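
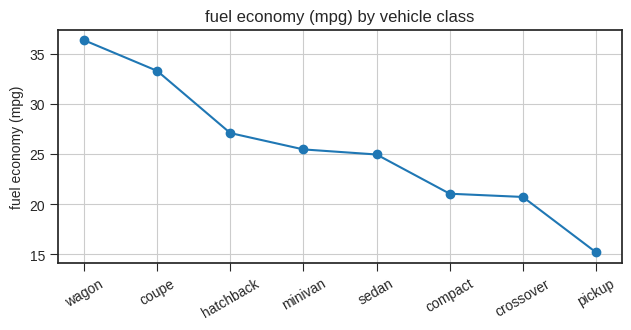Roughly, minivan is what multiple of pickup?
minivan ≈ 26, pickup ≈ 16; 26/16 ≈ 1.62.

≈ 1.62×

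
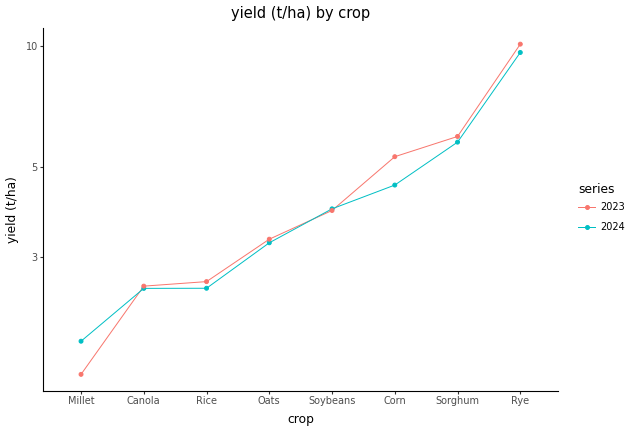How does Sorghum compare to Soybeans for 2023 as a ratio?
Sorghum ≈ 6, Soybeans ≈ 4; 6/4 ≈ 1.5.

≈ 1.5×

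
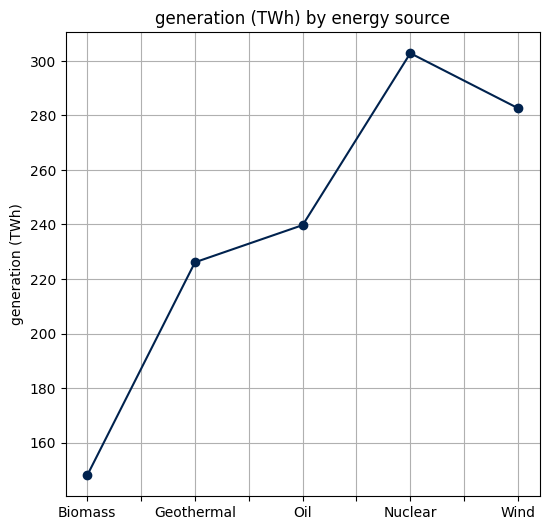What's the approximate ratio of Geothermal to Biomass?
Geothermal ≈ 220, Biomass ≈ 140; 220/140 ≈ 1.57.

≈ 1.57×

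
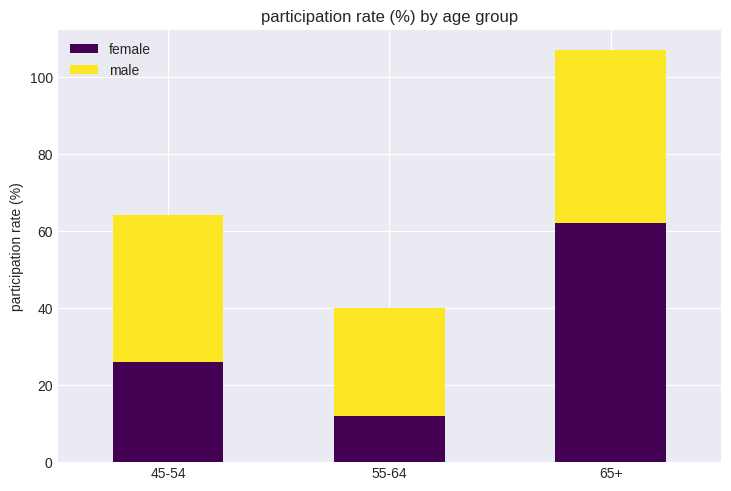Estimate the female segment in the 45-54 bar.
female top ≈ 30, bottom ≈ 0; segment ≈ 30.

≈ 30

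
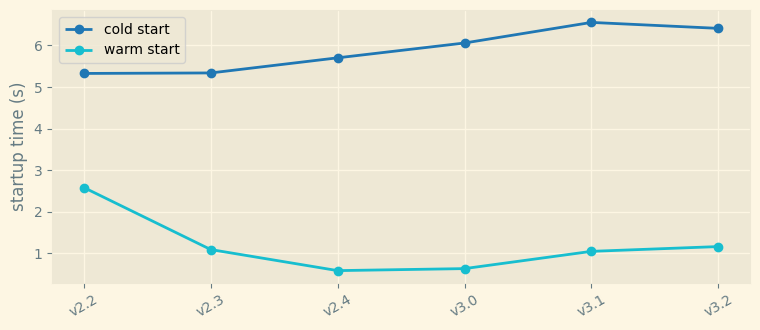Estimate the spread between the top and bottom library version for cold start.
Max v3.1 ≈ 6.5, min v2.2 ≈ 5.5; range ≈ 1.0.

≈ 1.0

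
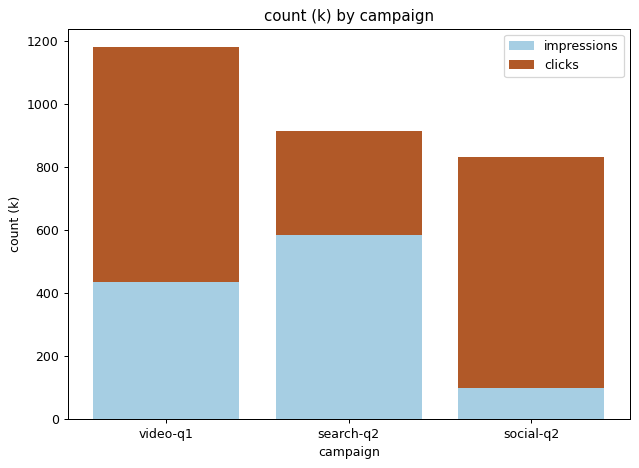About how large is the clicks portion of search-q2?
clicks top ≈ 900, bottom ≈ 600; segment ≈ 300.

≈ 300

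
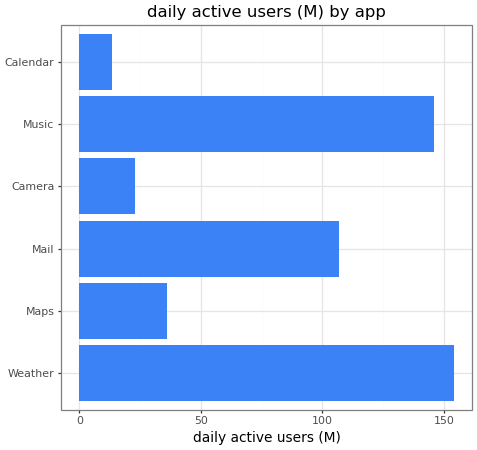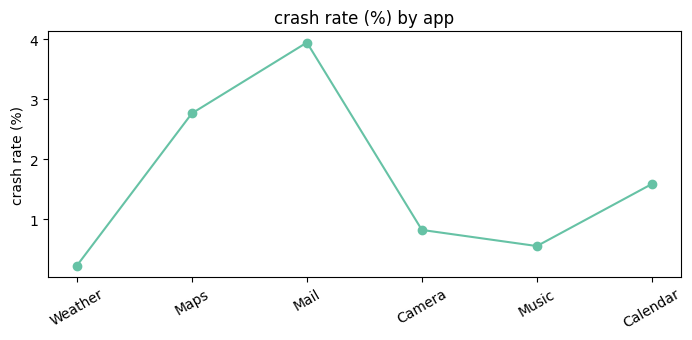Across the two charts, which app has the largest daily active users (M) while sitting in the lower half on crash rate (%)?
Chart 2 median crash rate (%) ≈ 1; below-median apps: Weather, Camera, Music. Among those, Weather has the highest daily active users (M) (≈ 160).

Weather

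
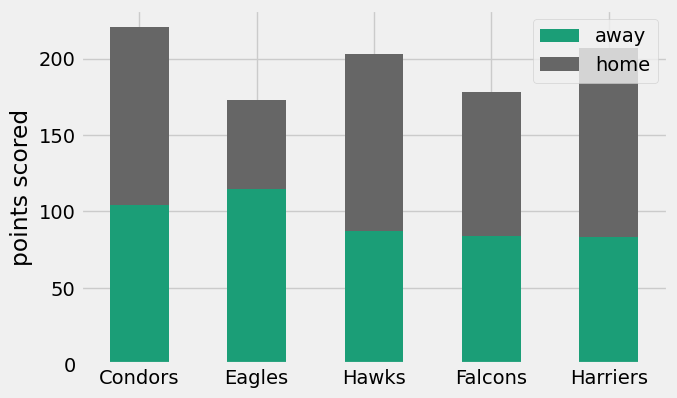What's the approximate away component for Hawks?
≈ 80

away top ≈ 80, bottom ≈ 0; segment ≈ 80.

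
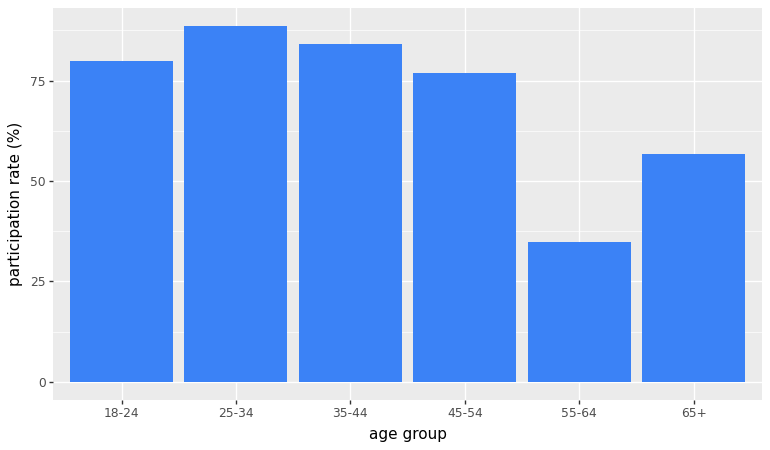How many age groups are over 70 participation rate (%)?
4

Above 70: 18-24, 25-34, 35-44, 45-54.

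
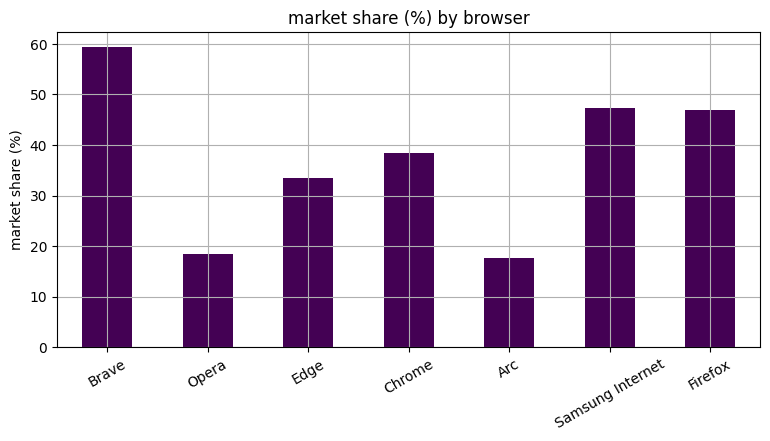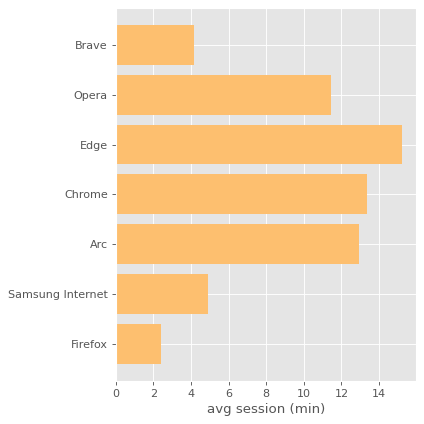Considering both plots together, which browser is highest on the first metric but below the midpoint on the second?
Brave

Chart 2 median avg session (min) ≈ 12; below-median browsers: Brave, Samsung Internet, Firefox. Among those, Brave has the highest market share (%) (≈ 60).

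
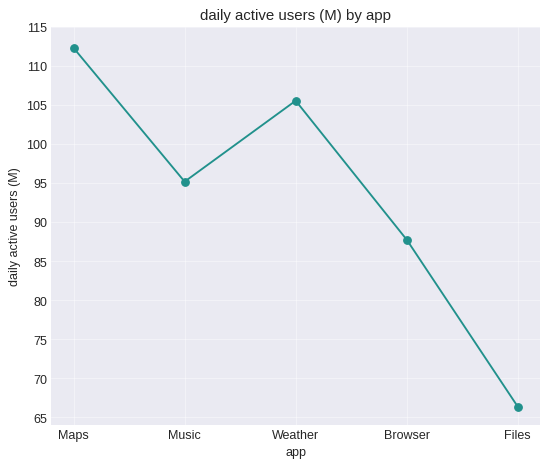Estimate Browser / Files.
Browser ≈ 90, Files ≈ 65; 90/65 ≈ 1.38.

≈ 1.38×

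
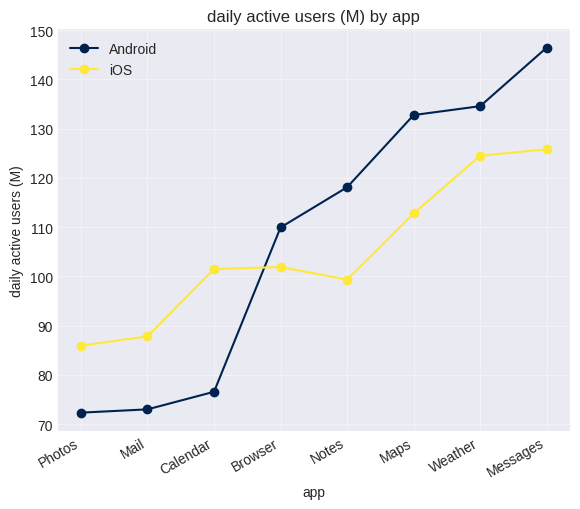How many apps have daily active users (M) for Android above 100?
Above 100: Browser, Notes, Maps, Weather, Messages.

5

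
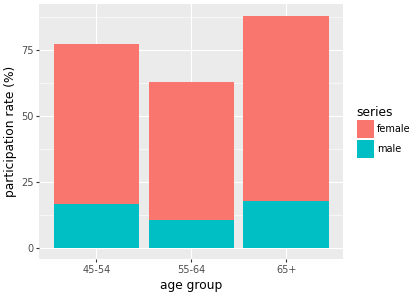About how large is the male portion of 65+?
male top ≈ 20, bottom ≈ 0; segment ≈ 20.

≈ 20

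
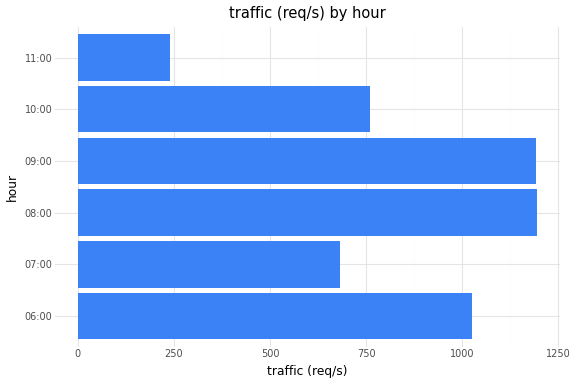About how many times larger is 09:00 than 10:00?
≈ 1.5×

09:00 ≈ 1200, 10:00 ≈ 800; 1200/800 ≈ 1.5.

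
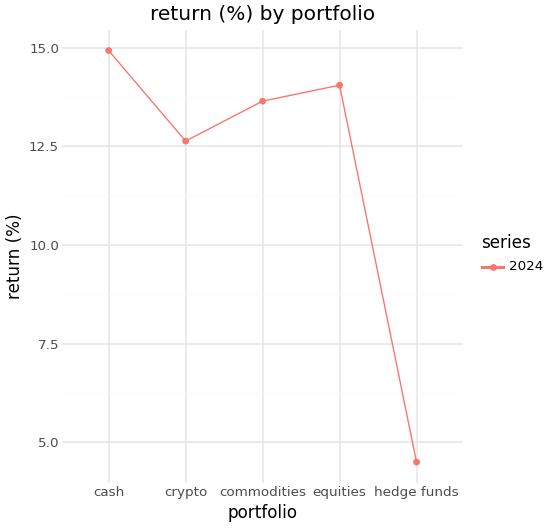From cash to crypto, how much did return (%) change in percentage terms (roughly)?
cash ≈ 15, crypto ≈ 13; (13 − 15) / 15 ≈ -13.3%.

≈ -13.3%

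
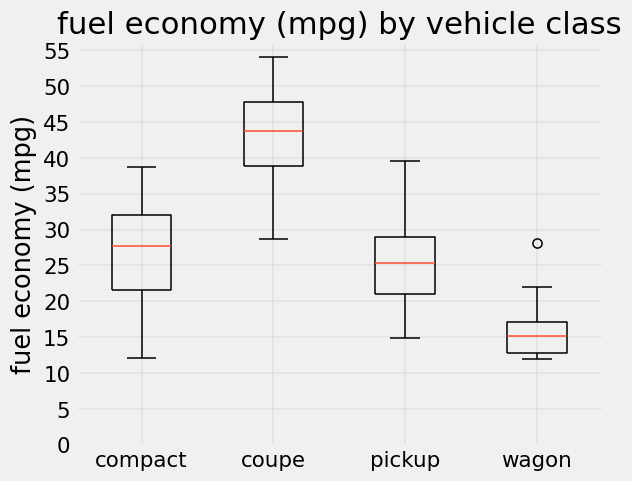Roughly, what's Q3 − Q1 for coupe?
Q3 ≈ 50, Q1 ≈ 40; IQR ≈ 10.

≈ 10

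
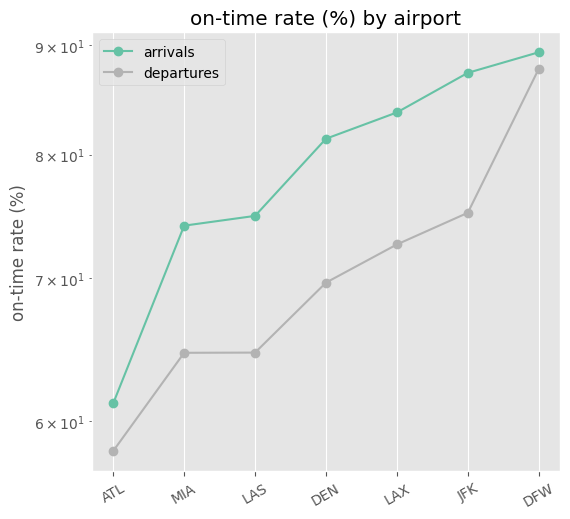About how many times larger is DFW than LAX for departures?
≈ 1.2×

DFW ≈ 90, LAX ≈ 75; 90/75 ≈ 1.2.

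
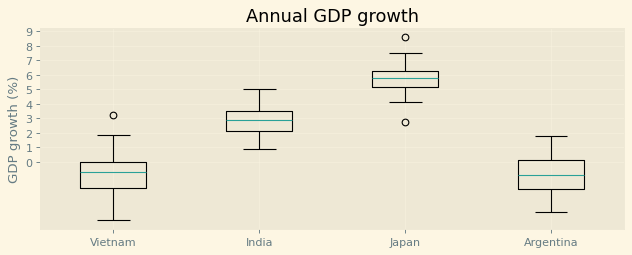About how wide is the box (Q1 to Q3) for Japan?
Q3 ≈ 6, Q1 ≈ 5; IQR ≈ 1.

≈ 1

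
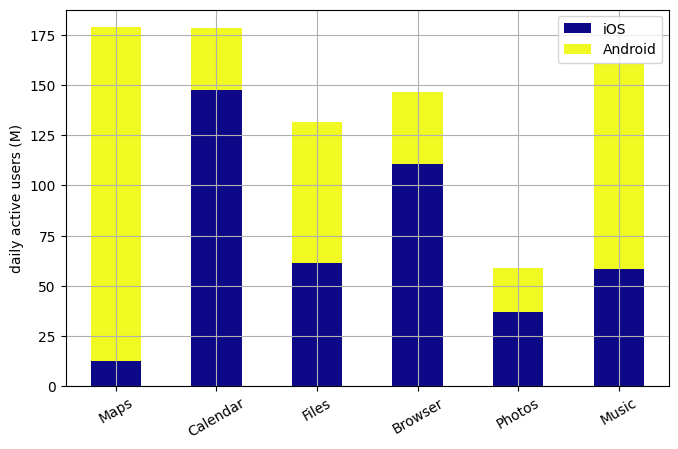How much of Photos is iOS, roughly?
iOS top ≈ 40, bottom ≈ 0; segment ≈ 40.

≈ 40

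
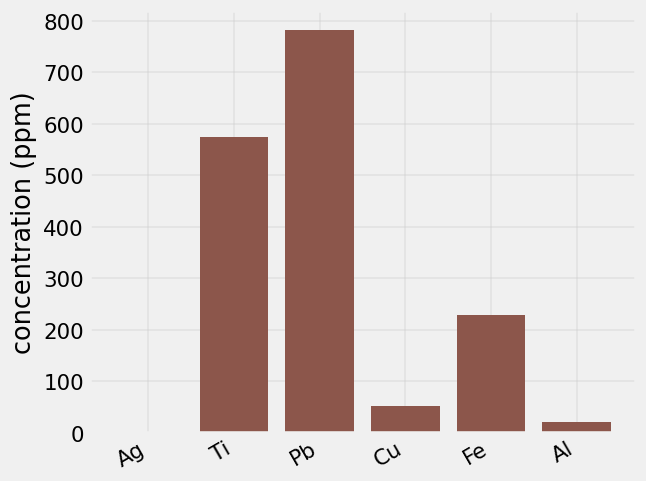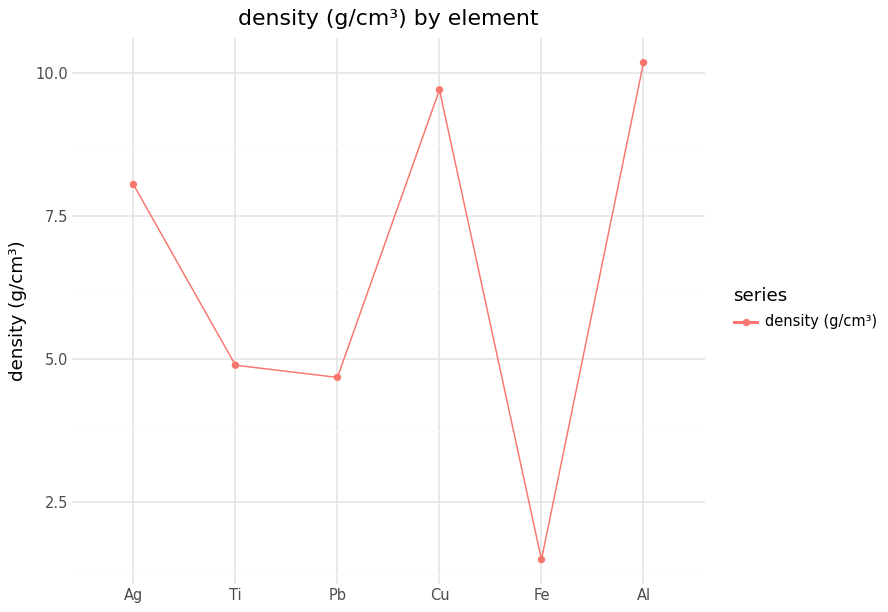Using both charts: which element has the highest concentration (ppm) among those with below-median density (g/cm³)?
Pb

Chart 2 median density (g/cm³) ≈ 6; below-median elements: Ti, Pb, Fe. Among those, Pb has the highest concentration (ppm) (≈ 800).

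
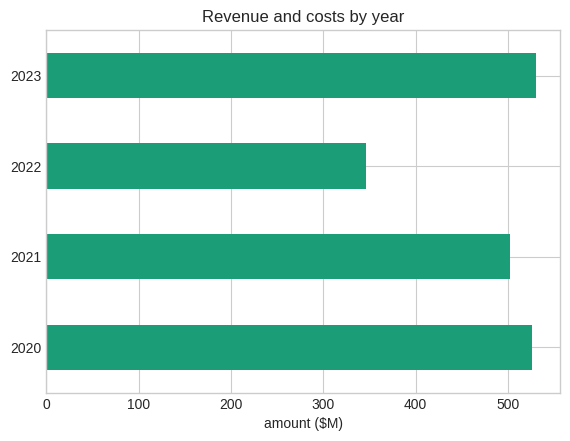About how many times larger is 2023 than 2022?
2023 ≈ 550, 2022 ≈ 350; 550/350 ≈ 1.57.

≈ 1.57×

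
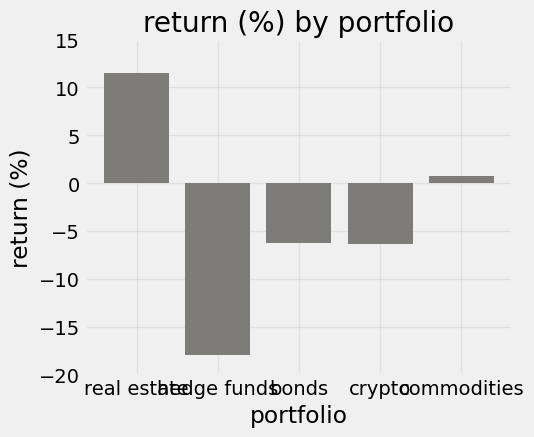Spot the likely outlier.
real estate

real estate ≈ 10; the rest sit between ≈ -20 and ≈ 0.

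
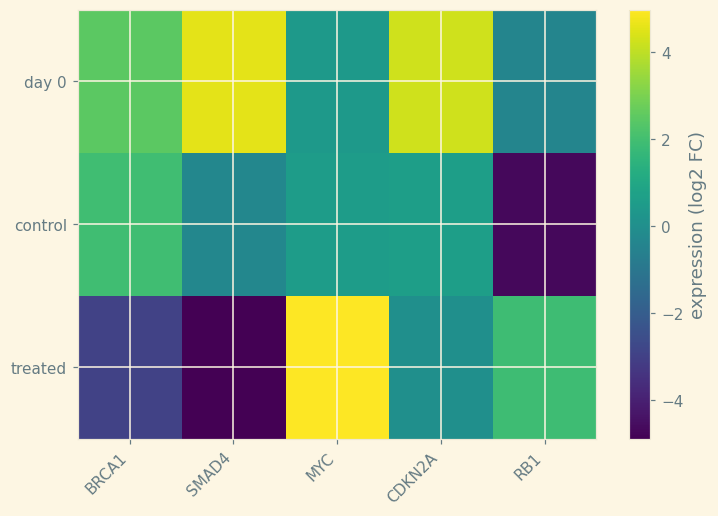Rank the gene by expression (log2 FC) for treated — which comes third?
CDKN2A

Top 4 for treated: MYC ≈ 5, RB1 ≈ 2, CDKN2A ≈ 0, BRCA1 ≈ -3.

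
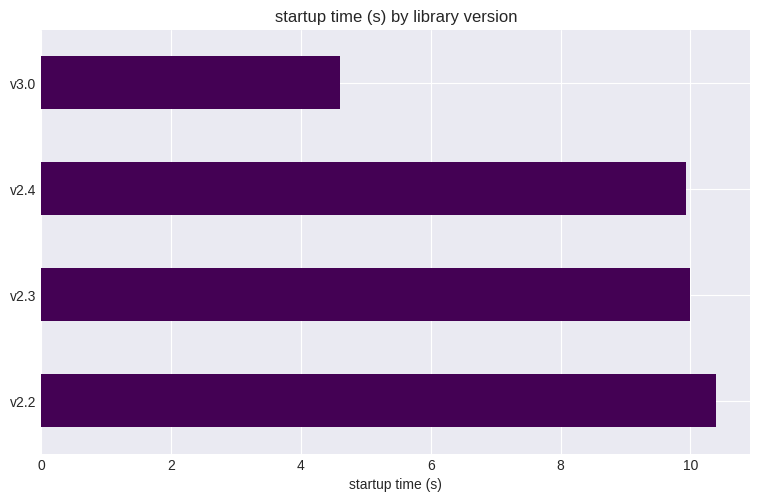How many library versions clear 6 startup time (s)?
Above 6: v2.2, v2.3, v2.4.

3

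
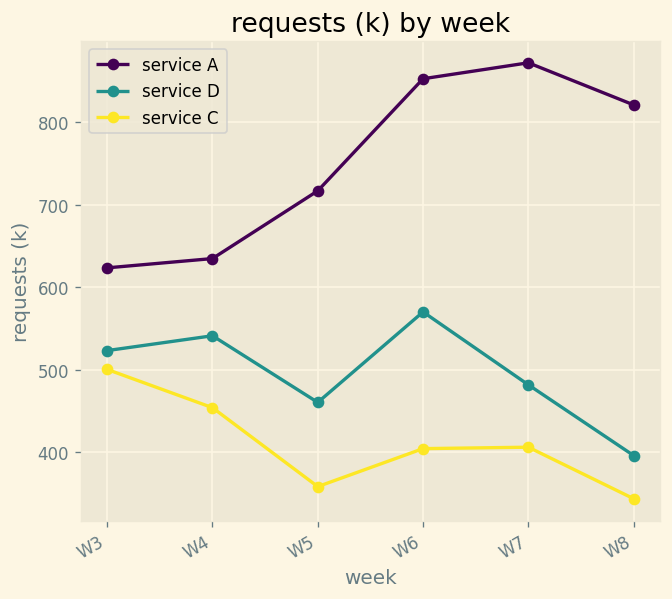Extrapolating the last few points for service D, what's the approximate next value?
≈ 325

Last three: 550, 500, 400 → slope ≈ -75/step → next ≈ 325.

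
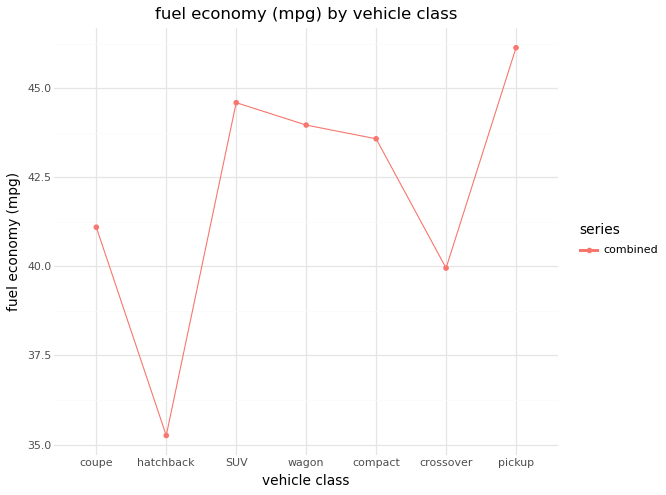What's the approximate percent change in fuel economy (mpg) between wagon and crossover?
wagon ≈ 44, crossover ≈ 40; (40 − 44) / 44 ≈ -9.1%.

≈ -9.1%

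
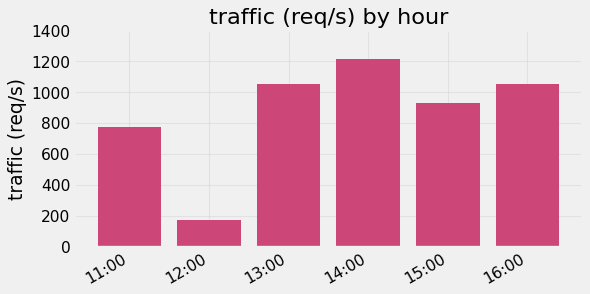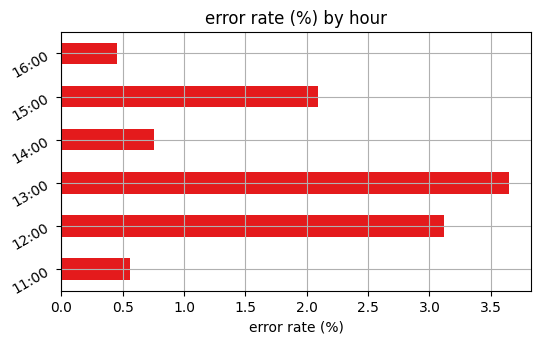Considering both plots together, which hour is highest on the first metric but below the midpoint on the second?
Chart 2 median error rate (%) ≈ 1.5; below-median hours: 11:00, 14:00, 16:00. Among those, 14:00 has the highest traffic (req/s) (≈ 1200).

14:00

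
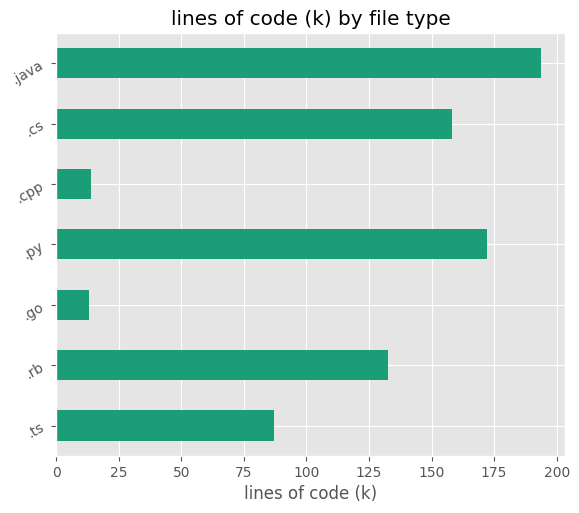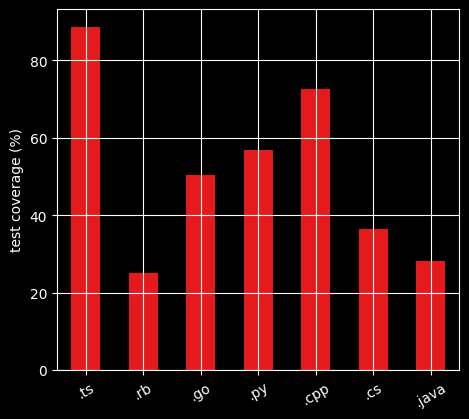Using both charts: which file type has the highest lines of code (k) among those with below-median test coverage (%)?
Chart 2 median test coverage (%) ≈ 50; below-median file types: .rb, .cs, .java. Among those, .java has the highest lines of code (k) (≈ 200).

.java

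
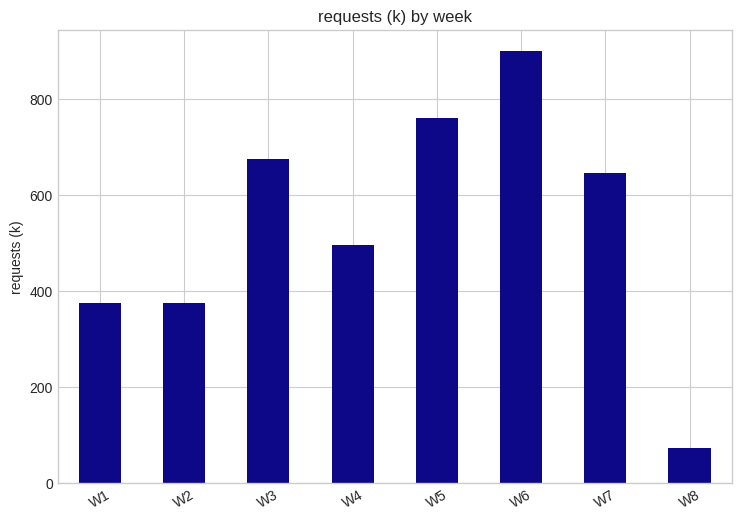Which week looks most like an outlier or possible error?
W8

W8 ≈ 100; the rest sit between ≈ 400 and ≈ 900.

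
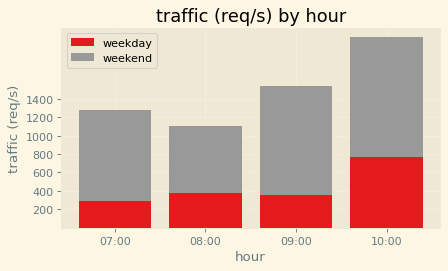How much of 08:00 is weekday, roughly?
≈ 400

weekday top ≈ 400, bottom ≈ 0; segment ≈ 400.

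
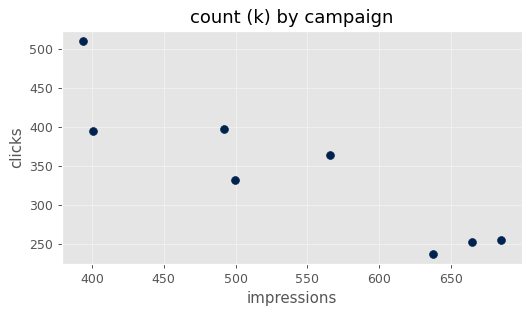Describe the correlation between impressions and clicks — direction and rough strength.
negative, strong

Points are negatively correlated; strong (|r| ≈ 0.9).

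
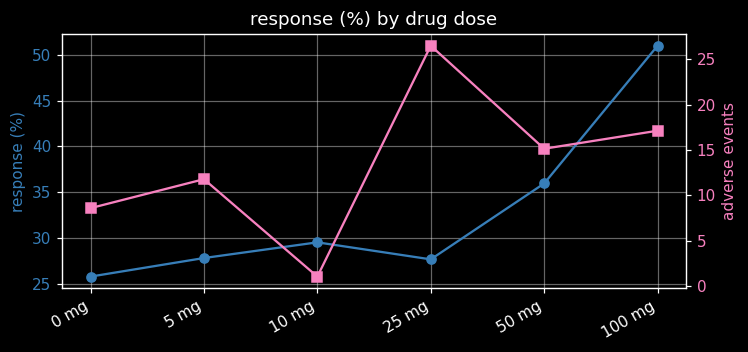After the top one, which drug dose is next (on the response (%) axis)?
Top 3 (on the response (%) axis): 100 mg ≈ 50, 50 mg ≈ 35, 10 mg ≈ 30.

50 mg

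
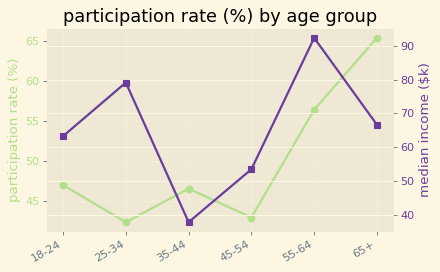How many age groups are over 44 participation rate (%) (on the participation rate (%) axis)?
Above 44: 18-24, 35-44, 55-64, 65+.

4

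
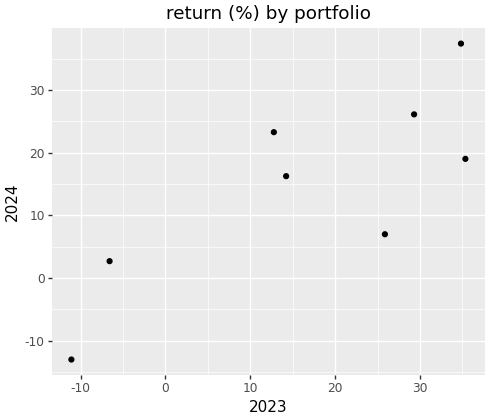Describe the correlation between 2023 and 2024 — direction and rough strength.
positive, strong

Points are positively correlated; strong (|r| ≈ 0.8).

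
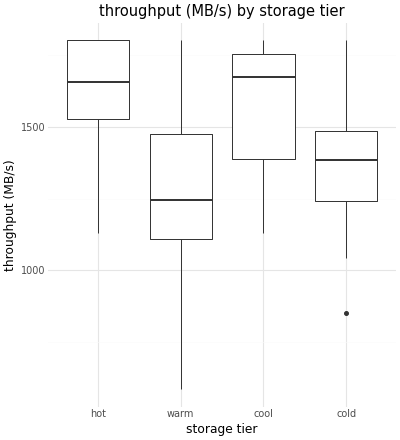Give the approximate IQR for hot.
Q3 ≈ 1800, Q1 ≈ 1550; IQR ≈ 250.

≈ 250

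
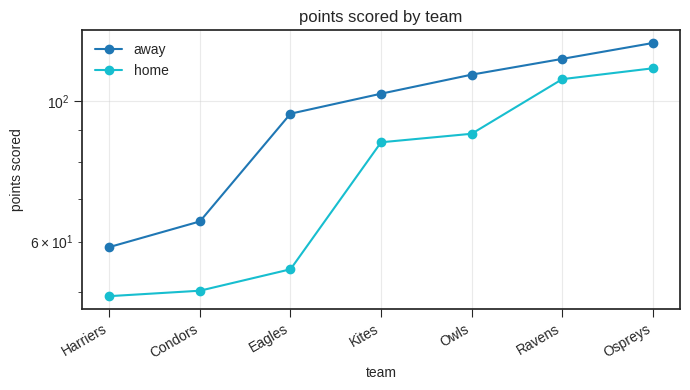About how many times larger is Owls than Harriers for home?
Owls ≈ 90, Harriers ≈ 50; 90/50 ≈ 1.8.

≈ 1.8×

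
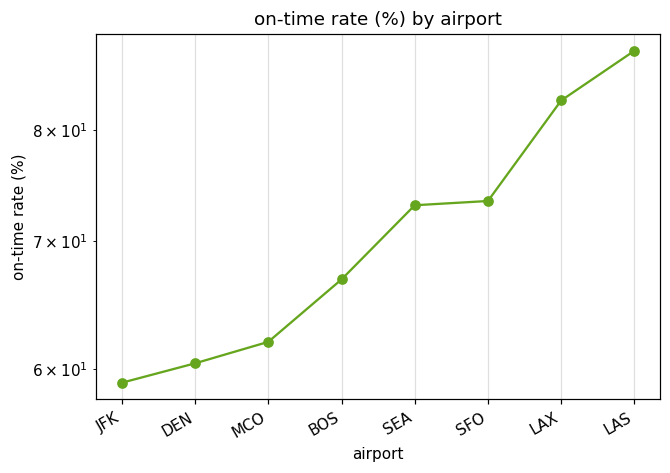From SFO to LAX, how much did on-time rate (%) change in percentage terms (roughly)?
≈ +13.3%

SFO ≈ 75, LAX ≈ 85; (85 − 75) / 75 ≈ +13.3%.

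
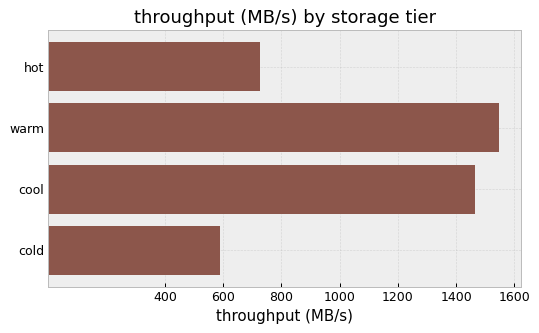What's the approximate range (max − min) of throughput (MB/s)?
≈ 1000

Max warm ≈ 1600, min cold ≈ 600; range ≈ 1000.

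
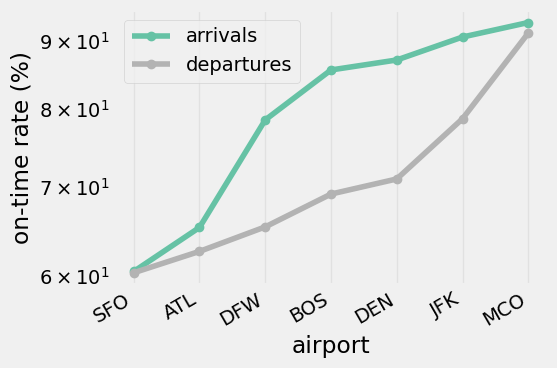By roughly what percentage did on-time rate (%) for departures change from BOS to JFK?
BOS ≈ 70, JFK ≈ 80; (80 − 70) / 70 ≈ +14.3%.

≈ +14.3%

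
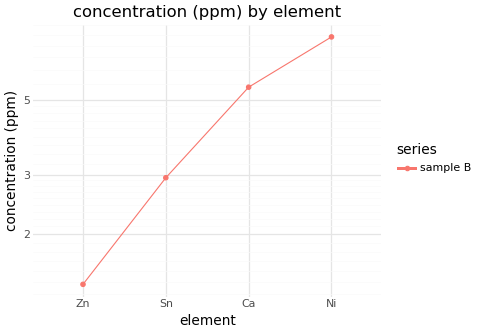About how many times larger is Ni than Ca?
≈ 1.6×

Ni ≈ 8, Ca ≈ 5; 8/5 ≈ 1.6.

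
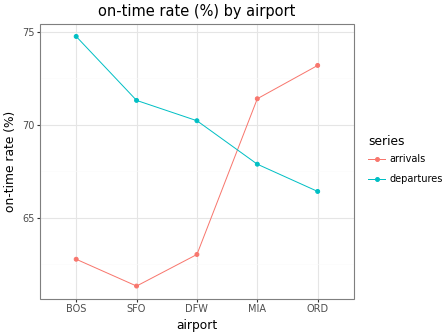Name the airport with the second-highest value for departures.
Top 3 for departures: BOS ≈ 74, SFO ≈ 72, DFW ≈ 70.

SFO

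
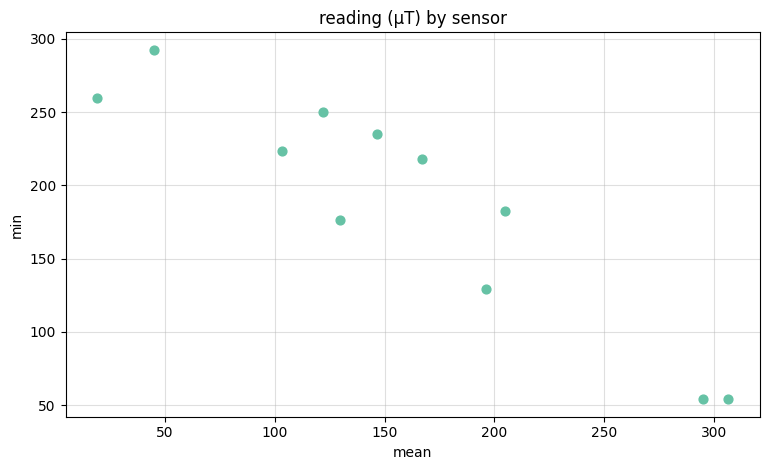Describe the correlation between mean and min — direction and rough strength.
Points are negatively correlated; strong (|r| ≈ 0.9).

negative, strong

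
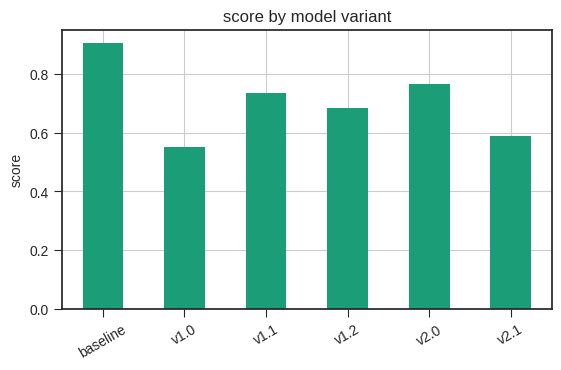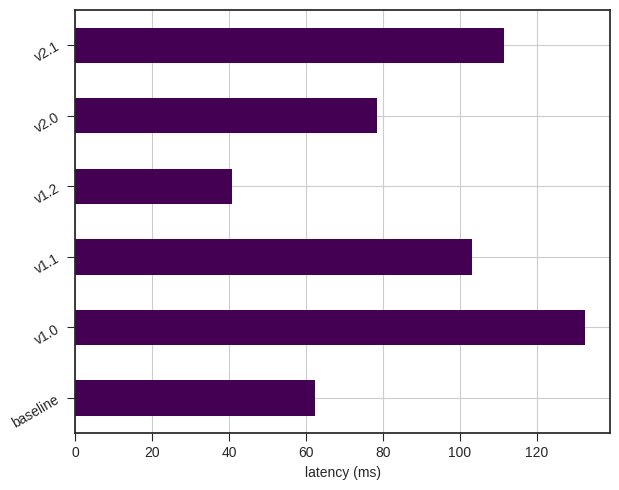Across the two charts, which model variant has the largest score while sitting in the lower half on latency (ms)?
Chart 2 median latency (ms) ≈ 100; below-median model variants: baseline, v1.2, v2.0. Among those, baseline has the highest score (≈ 0.9).

baseline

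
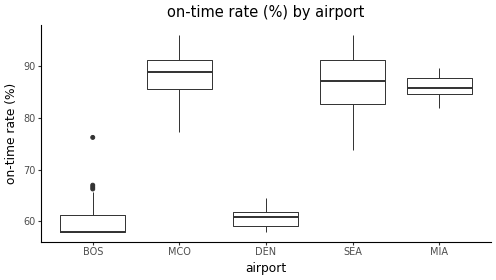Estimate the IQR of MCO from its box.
≈ 5

Q3 ≈ 90, Q1 ≈ 85; IQR ≈ 5.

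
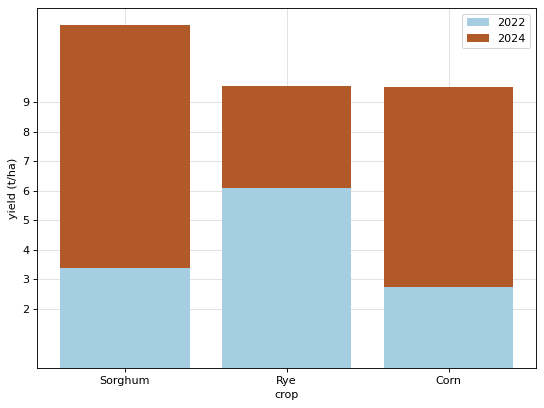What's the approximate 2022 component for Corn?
2022 top ≈ 3, bottom ≈ 0; segment ≈ 3.

≈ 3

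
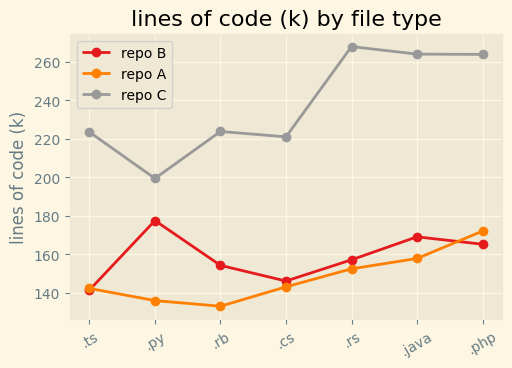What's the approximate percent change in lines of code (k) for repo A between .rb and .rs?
.rb ≈ 140, .rs ≈ 160; (160 − 140) / 140 ≈ +14.3%.

≈ +14.3%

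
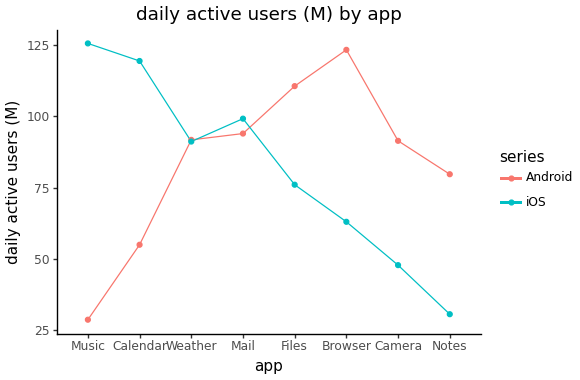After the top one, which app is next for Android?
Files

Top 3 for Android: Browser ≈ 120, Files ≈ 110, Mail ≈ 90.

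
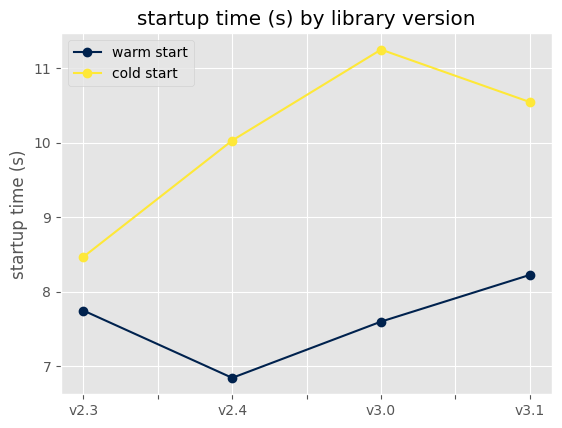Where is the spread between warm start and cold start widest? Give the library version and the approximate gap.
v3.0: warm start ≈ 7.5, cold start ≈ 11.0 → gap ≈ 3.5. Next-largest (v2.4) is only ≈ 3.0.

v3.0, ≈ 3.5 s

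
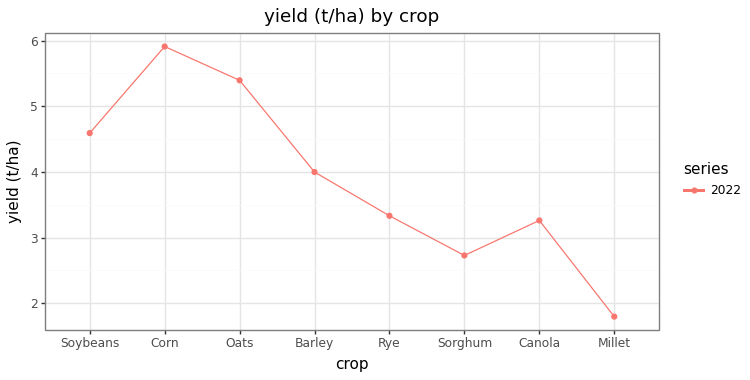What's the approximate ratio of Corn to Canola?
≈ 1.71×

Corn ≈ 6.0, Canola ≈ 3.5; 6.0/3.5 ≈ 1.71.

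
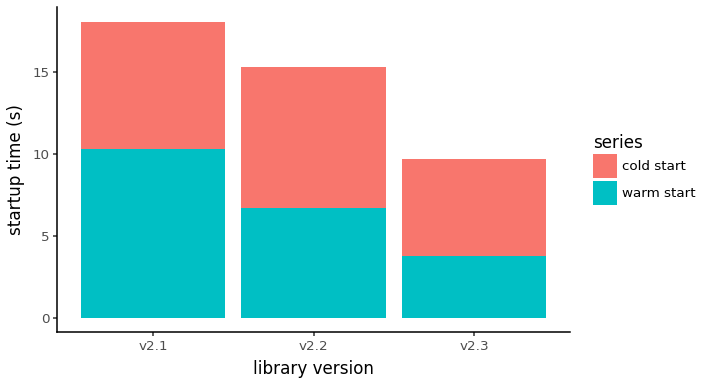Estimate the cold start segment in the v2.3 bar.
cold start top ≈ 10, bottom ≈ 4; segment ≈ 6.

≈ 6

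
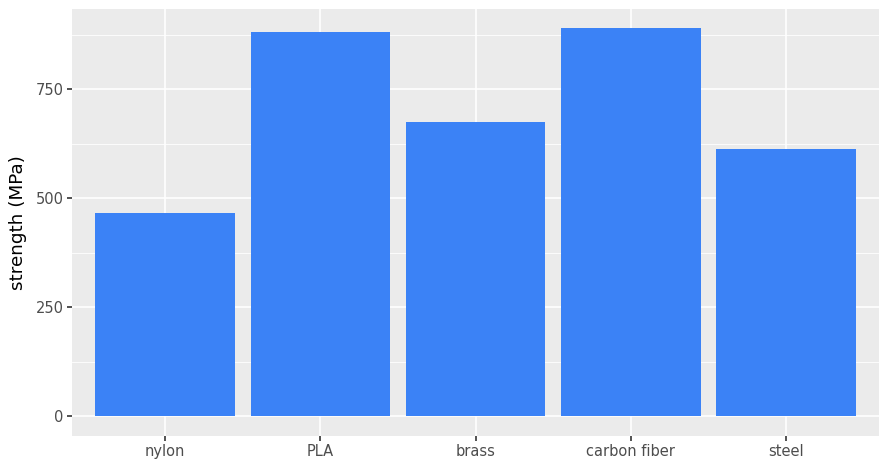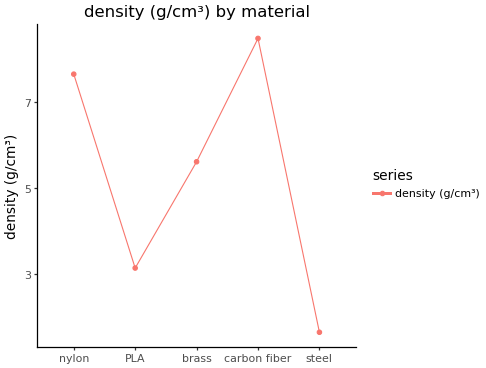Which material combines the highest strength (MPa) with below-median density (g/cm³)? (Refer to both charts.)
PLA

Chart 2 median density (g/cm³) ≈ 6; below-median materials: PLA, steel. Among those, PLA has the highest strength (MPa) (≈ 900).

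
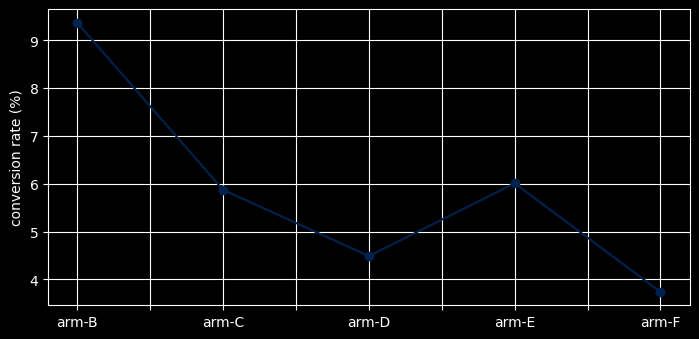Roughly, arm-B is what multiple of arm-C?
≈ 1.58×

arm-B ≈ 9.5, arm-C ≈ 6.0; 9.5/6.0 ≈ 1.58.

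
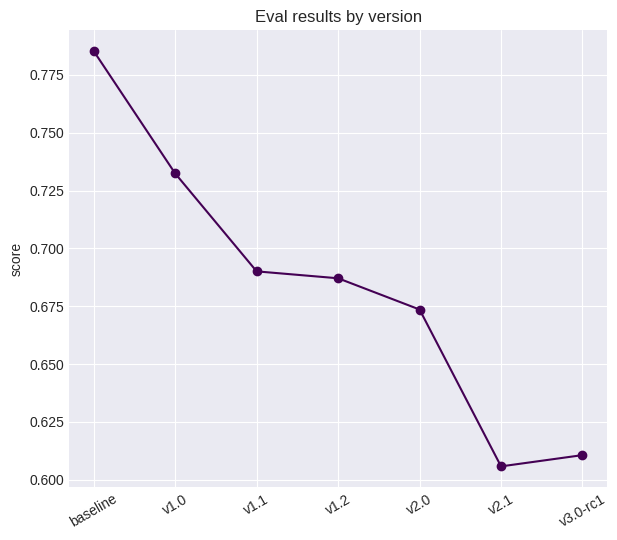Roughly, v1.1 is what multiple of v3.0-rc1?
≈ 1.13×

v1.1 ≈ 0.70, v3.0-rc1 ≈ 0.62; 0.70/0.62 ≈ 1.13.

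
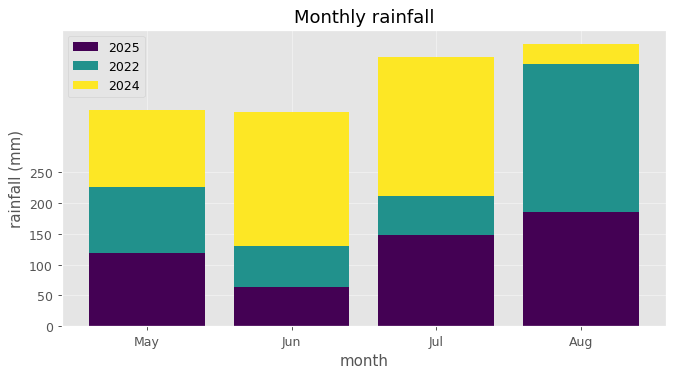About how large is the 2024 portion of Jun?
≈ 200

2024 top ≈ 350, bottom ≈ 150; segment ≈ 200.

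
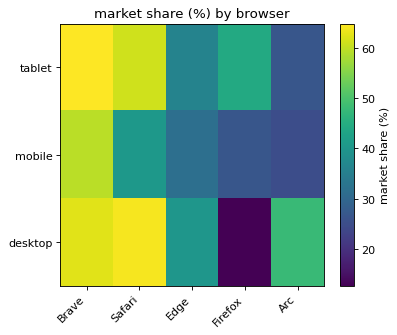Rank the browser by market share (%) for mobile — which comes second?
Safari

Top 3 for mobile: Brave ≈ 60, Safari ≈ 40, Edge ≈ 30.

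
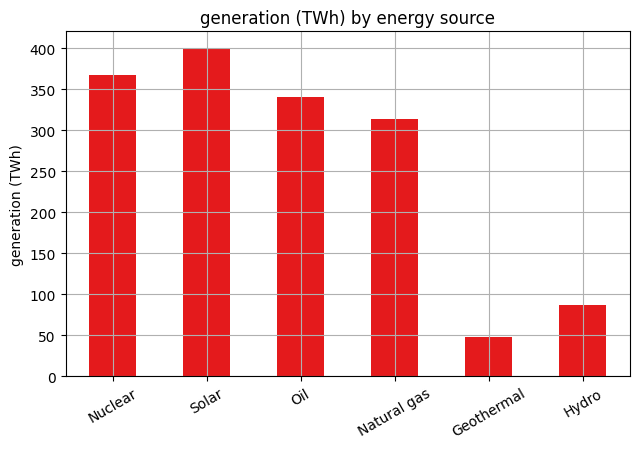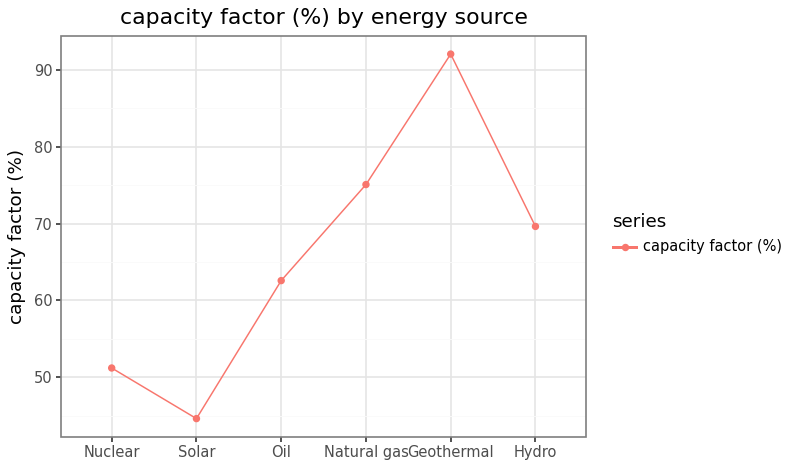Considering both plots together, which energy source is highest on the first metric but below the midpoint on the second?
Solar

Chart 2 median capacity factor (%) ≈ 70; below-median energy sources: Nuclear, Solar, Oil. Among those, Solar has the highest generation (TWh) (≈ 400).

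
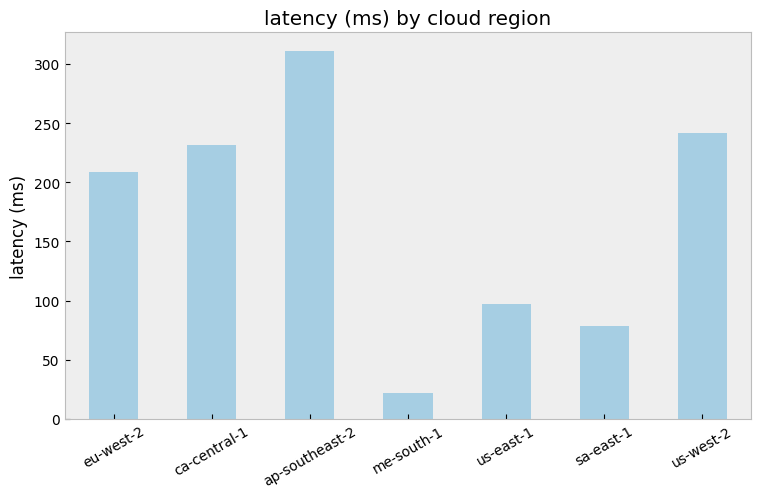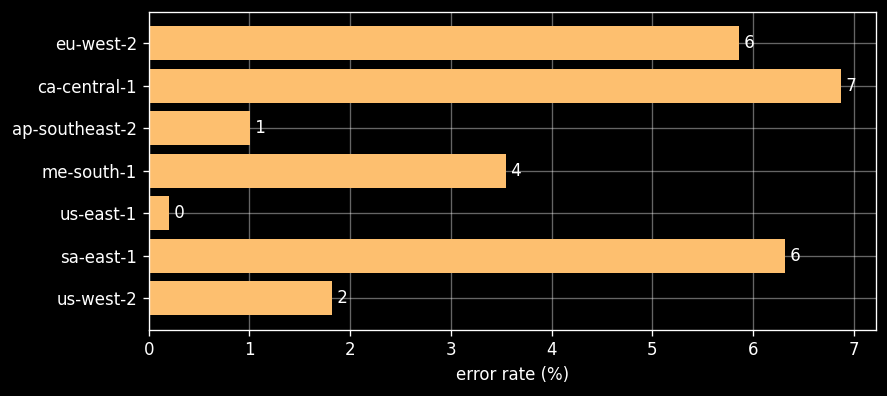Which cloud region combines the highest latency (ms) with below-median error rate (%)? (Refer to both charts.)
ap-southeast-2

Chart 2 median error rate (%) ≈ 4; below-median cloud regions: ap-southeast-2, us-east-1, us-west-2. Among those, ap-southeast-2 has the highest latency (ms) (≈ 300).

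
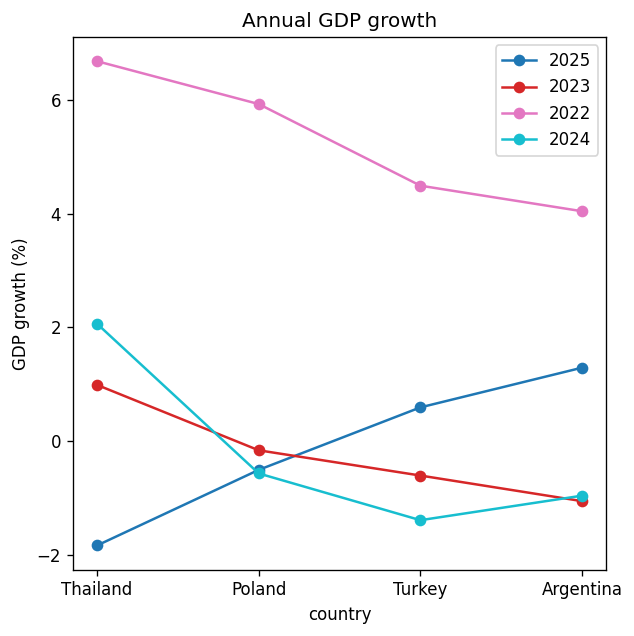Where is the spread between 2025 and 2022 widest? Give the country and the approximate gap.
Thailand, ≈ 9 %

Thailand: 2025 ≈ -2, 2022 ≈ 7 → gap ≈ 9. Next-largest (Poland) is only ≈ 7.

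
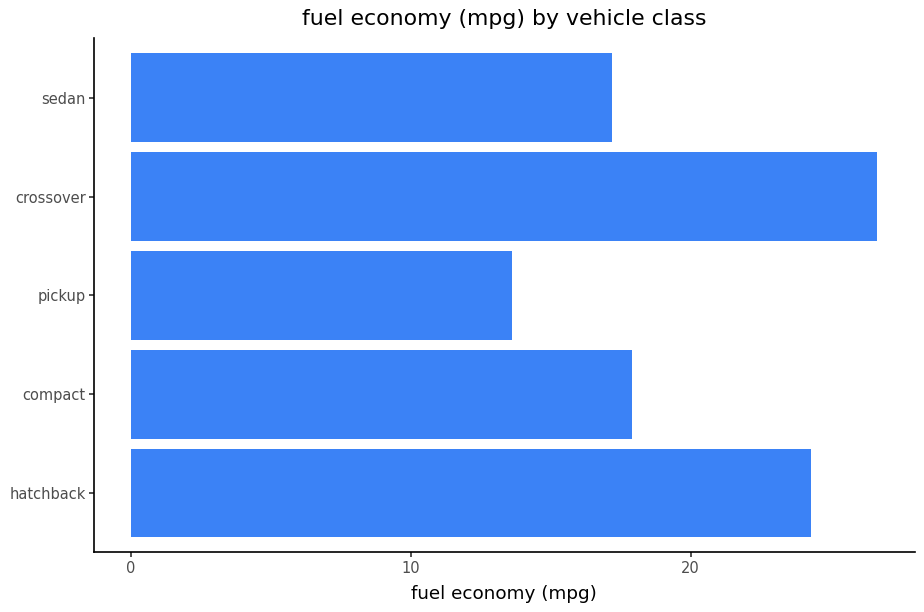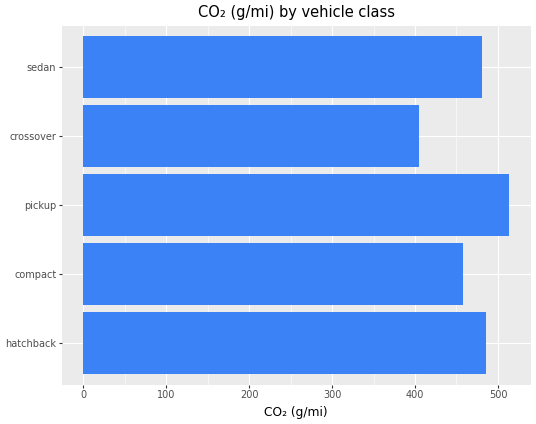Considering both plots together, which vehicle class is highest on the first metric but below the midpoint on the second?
crossover

Chart 2 median CO₂ (g/mi) ≈ 500; below-median vehicle classes: compact, crossover. Among those, crossover has the highest fuel economy (mpg) (≈ 25).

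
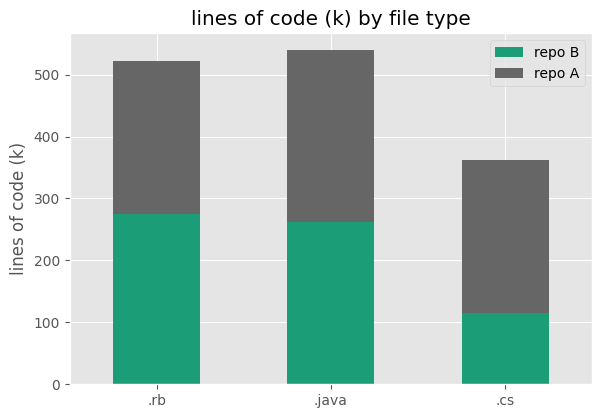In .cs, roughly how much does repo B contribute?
≈ 100

repo B top ≈ 100, bottom ≈ 0; segment ≈ 100.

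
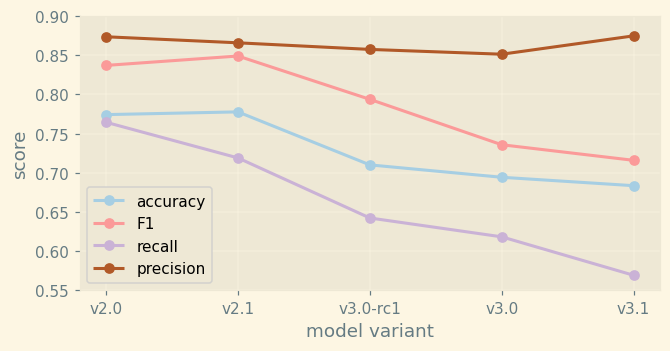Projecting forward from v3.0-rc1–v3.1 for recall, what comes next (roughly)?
Last three: 0.65, 0.60, 0.55 → slope ≈ -0.05/step → next ≈ 0.5.

≈ 0.5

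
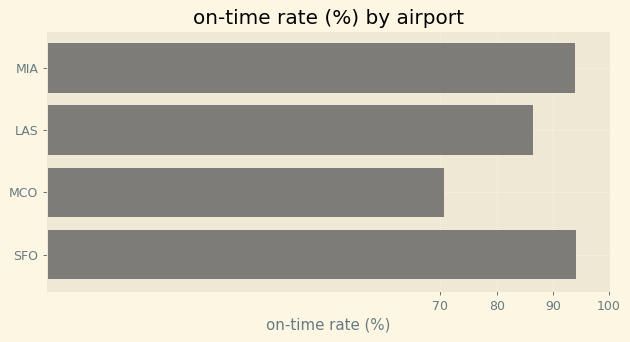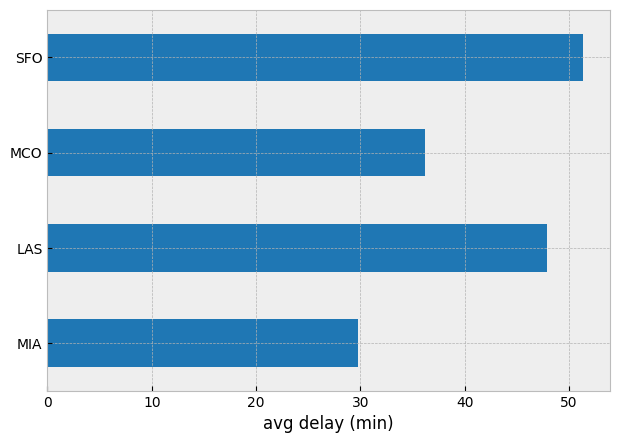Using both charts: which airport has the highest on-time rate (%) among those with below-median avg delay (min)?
MIA

Chart 2 median avg delay (min) ≈ 40; below-median airports: MIA, MCO. Among those, MIA has the highest on-time rate (%) (≈ 90).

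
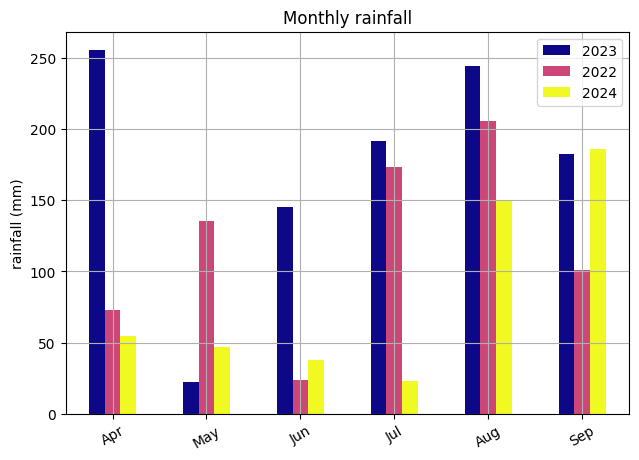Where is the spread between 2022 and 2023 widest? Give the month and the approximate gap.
Apr, ≈ 175 mm

Apr: 2022 ≈ 75, 2023 ≈ 250 → gap ≈ 175. Next-largest (Jun) is only ≈ 125.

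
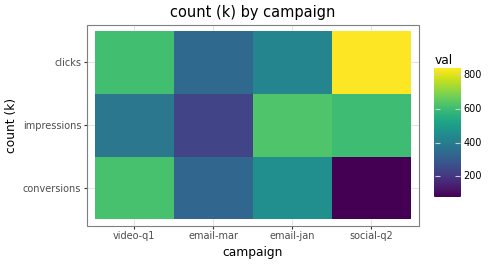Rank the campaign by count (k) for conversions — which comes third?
email-mar

Top 4 for conversions: video-q1 ≈ 600, email-jan ≈ 500, email-mar ≈ 300, social-q2 ≈ 100.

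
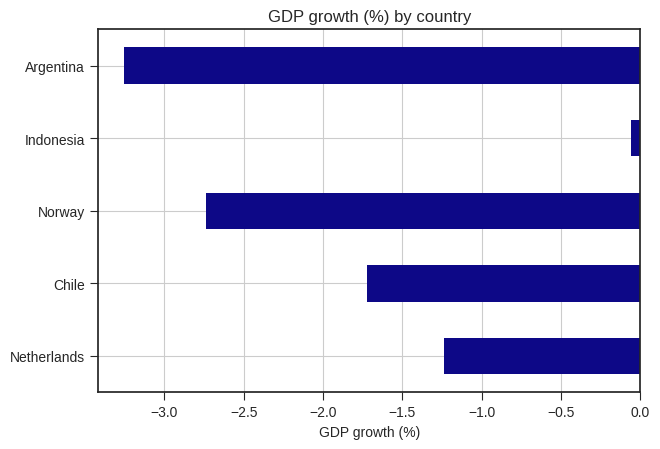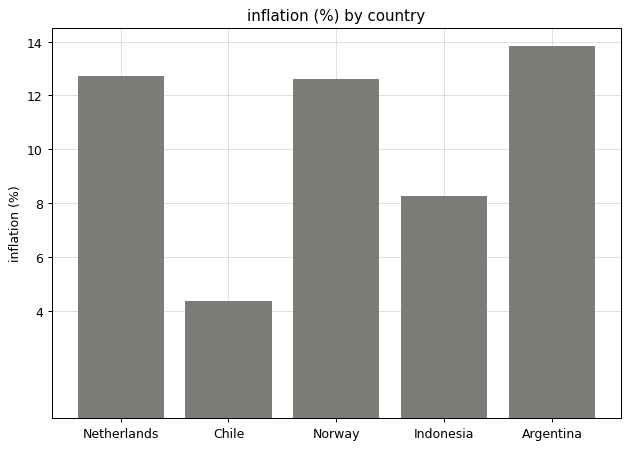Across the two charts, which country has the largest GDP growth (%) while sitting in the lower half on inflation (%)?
Indonesia

Chart 2 median inflation (%) ≈ 12; below-median countries: Chile, Indonesia. Among those, Indonesia has the highest GDP growth (%) (≈ 0).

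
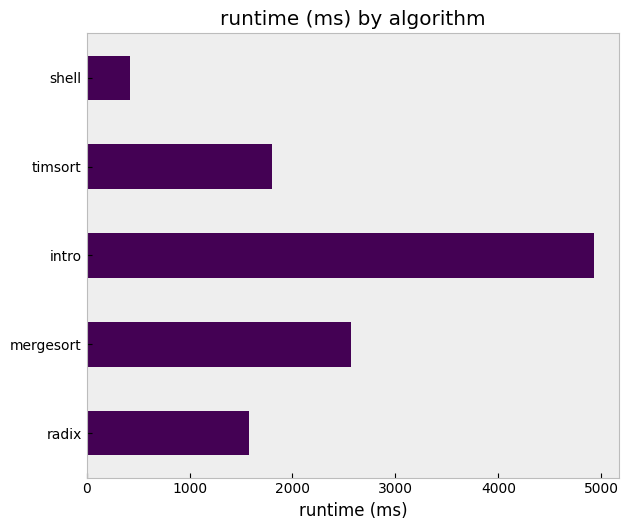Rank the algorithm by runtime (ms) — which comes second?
Top 3: intro ≈ 5000, mergesort ≈ 2500, timsort ≈ 2000.

mergesort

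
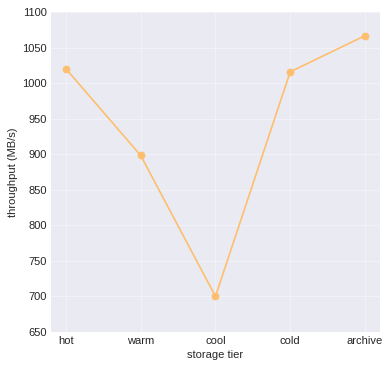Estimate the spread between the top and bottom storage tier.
≈ 350

Max archive ≈ 1050, min cool ≈ 700; range ≈ 350.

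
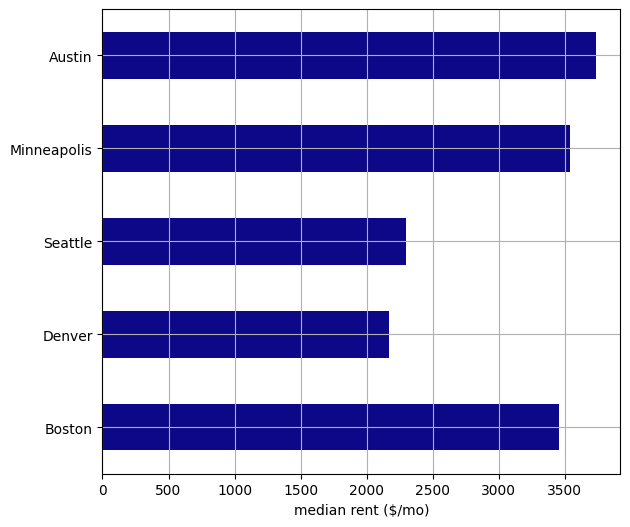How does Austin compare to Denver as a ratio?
≈ 1.75×

Austin ≈ 3500, Denver ≈ 2000; 3500/2000 ≈ 1.75.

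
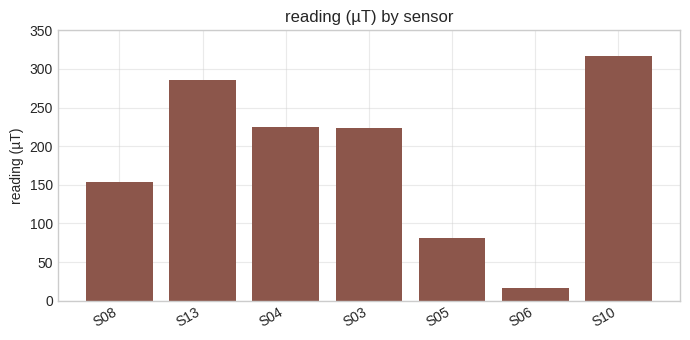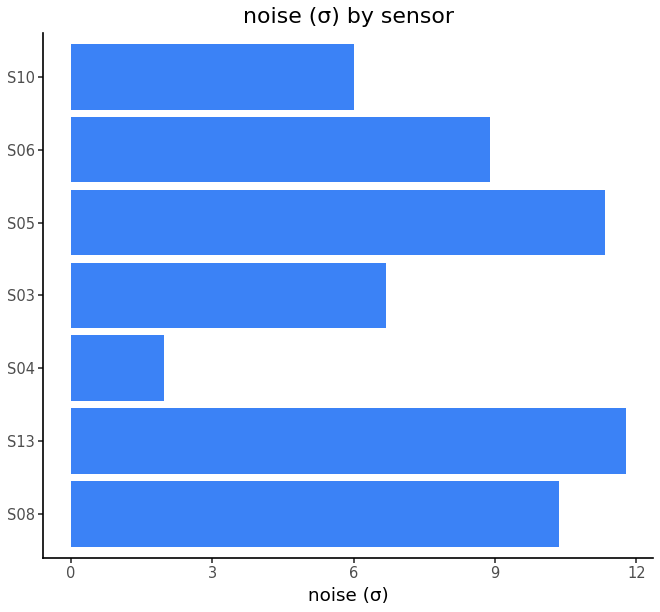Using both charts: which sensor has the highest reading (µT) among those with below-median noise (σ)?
S10

Chart 2 median noise (σ) ≈ 8; below-median sensors: S04, S03, S10. Among those, S10 has the highest reading (µT) (≈ 300).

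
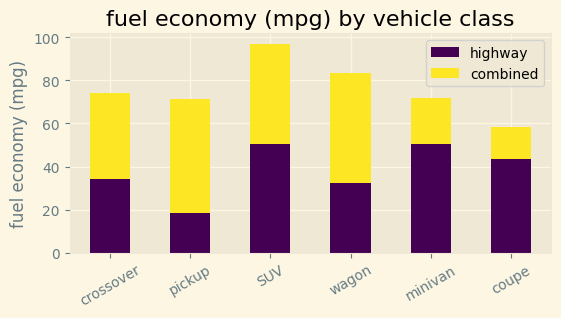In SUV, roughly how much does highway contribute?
highway top ≈ 50, bottom ≈ 0; segment ≈ 50.

≈ 50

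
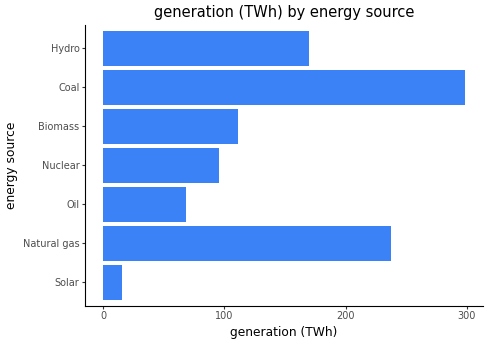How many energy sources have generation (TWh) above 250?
Above 250: Coal.

1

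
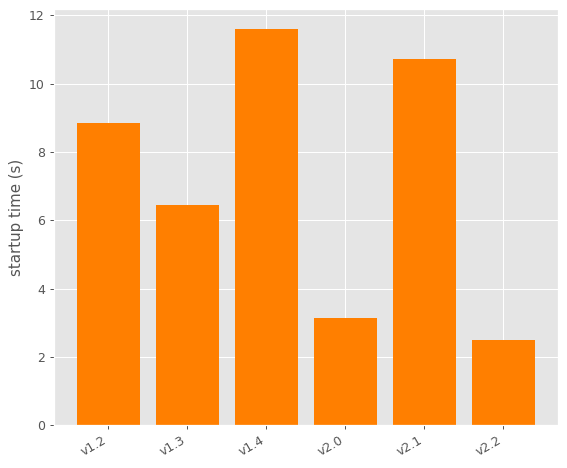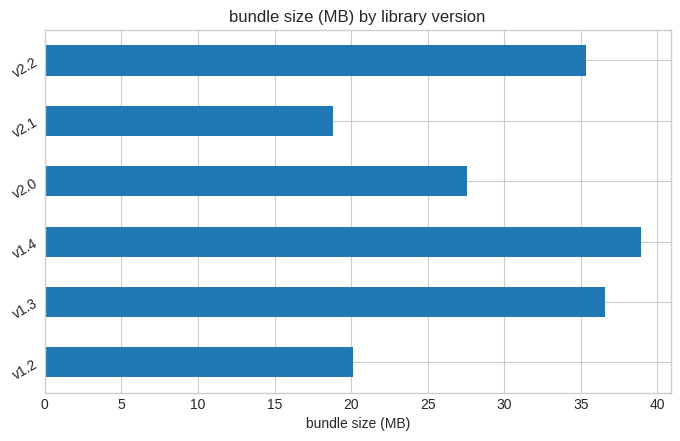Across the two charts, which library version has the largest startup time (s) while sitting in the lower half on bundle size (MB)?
Chart 2 median bundle size (MB) ≈ 30; below-median library versions: v1.2, v2.0, v2.1. Among those, v2.1 has the highest startup time (s) (≈ 10).

v2.1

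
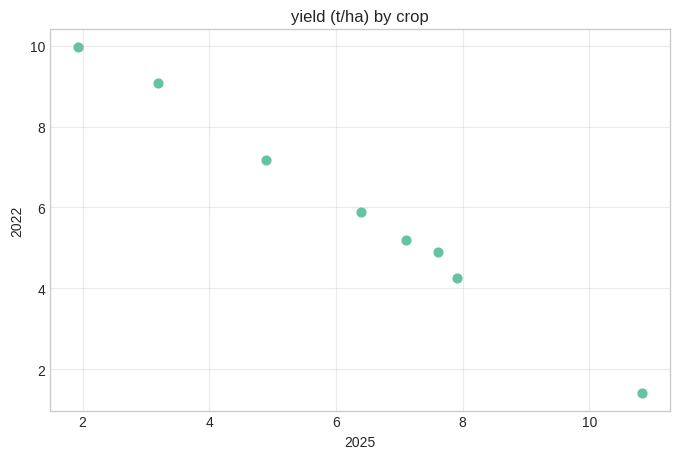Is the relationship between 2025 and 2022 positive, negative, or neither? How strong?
Points are negatively correlated; strong (|r| ≈ 1.0).

negative, strong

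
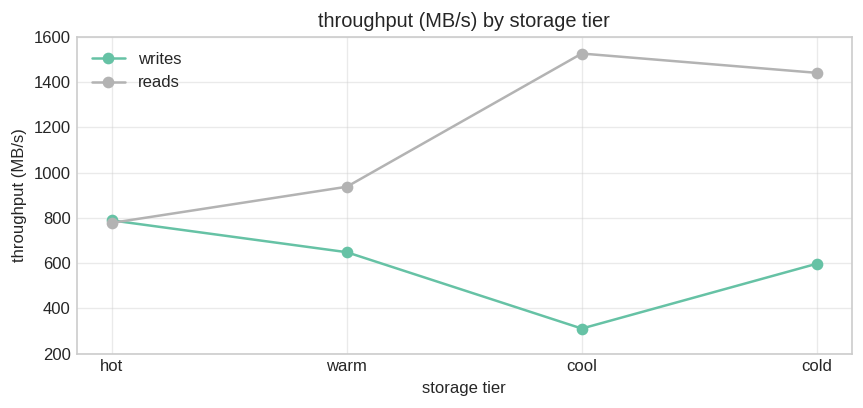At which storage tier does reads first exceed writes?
warm

hot: reads ≈ 800 vs writes ≈ 800 (not yet); warm: reads ≈ 1000 vs writes ≈ 600 (first crossover).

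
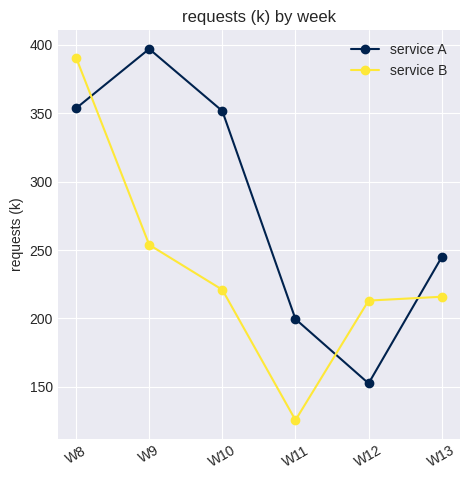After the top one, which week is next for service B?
W9

Top 3 for service B: W8 ≈ 400, W9 ≈ 250, W10 ≈ 225.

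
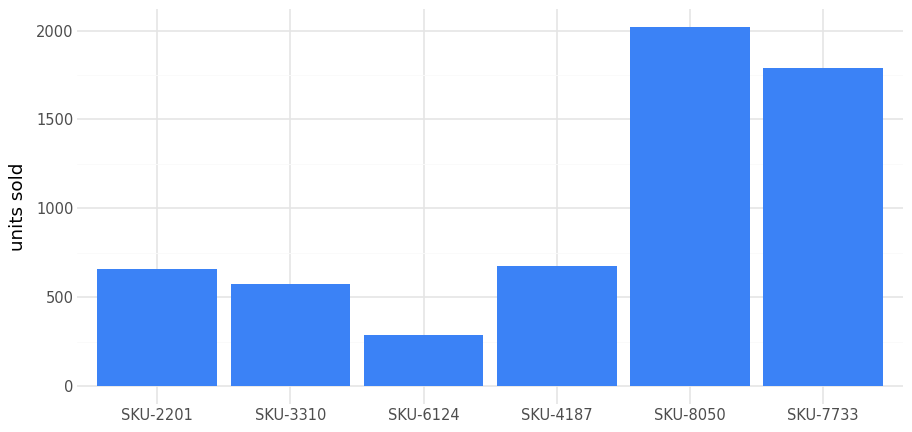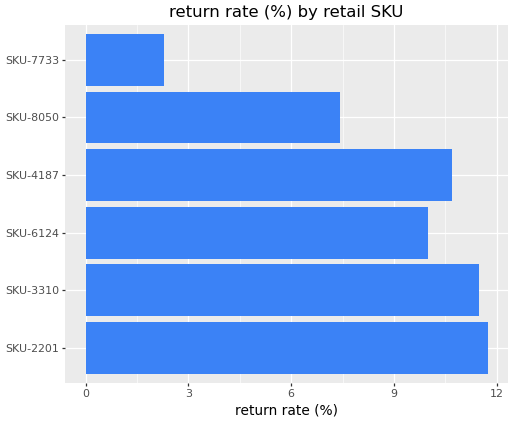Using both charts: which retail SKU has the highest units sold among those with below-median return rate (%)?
SKU-8050

Chart 2 median return rate (%) ≈ 10; below-median retail SKUs: SKU-6124, SKU-8050, SKU-7733. Among those, SKU-8050 has the highest units sold (≈ 2000).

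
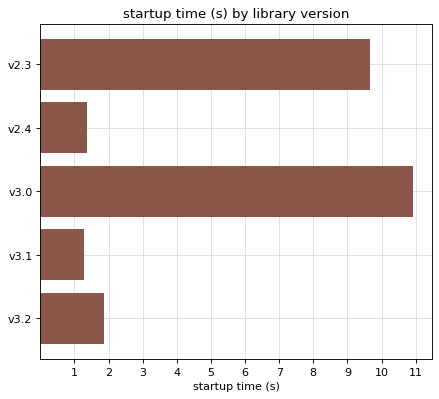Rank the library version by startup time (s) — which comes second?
Top 3: v3.0 ≈ 11, v2.3 ≈ 10, v3.2 ≈ 2.

v2.3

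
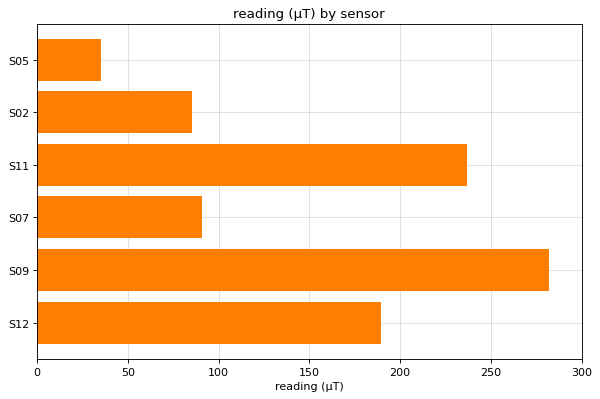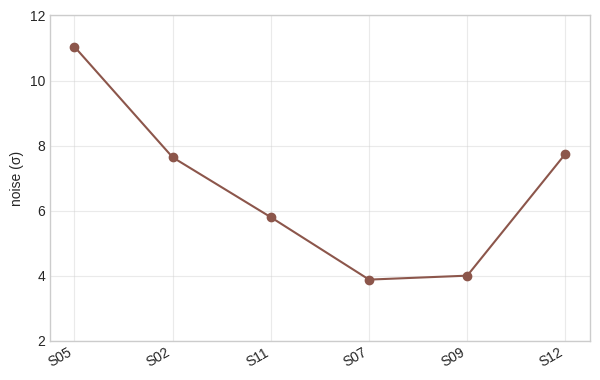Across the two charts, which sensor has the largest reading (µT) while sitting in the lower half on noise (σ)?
Chart 2 median noise (σ) ≈ 6; below-median sensors: S11, S07, S09. Among those, S09 has the highest reading (µT) (≈ 300).

S09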